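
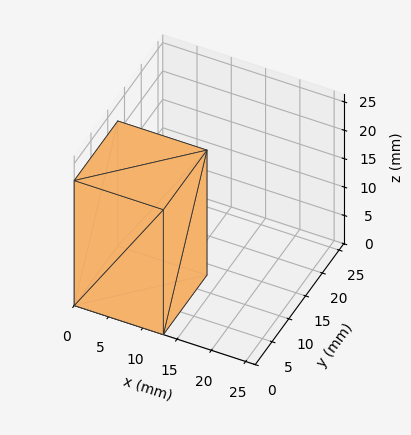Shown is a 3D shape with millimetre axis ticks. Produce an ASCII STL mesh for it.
Reading the render: the shape is a rectangular box, roughly 13 × 13 mm footprint and 22 mm tall (dimensions read to the nearest mm from the axis ticks). For the STL, each face is triangulated and given an outward normal.

solid part
  facet normal 0.0000 0.0000 -1.0000
    outer loop
      vertex 13.0 13.0 0.0
      vertex 13.0 0.0 0.0
      vertex 0.0 0.0 0.0
    endloop
  endfacet
  facet normal 0.0000 0.0000 -1.0000
    outer loop
      vertex 0.0 13.0 0.0
      vertex 13.0 13.0 0.0
      vertex 0.0 0.0 0.0
    endloop
  endfacet
  facet normal 0.0000 0.0000 1.0000
    outer loop
      vertex 0.0 0.0 22.0
      vertex 13.0 0.0 22.0
      vertex 13.0 13.0 22.0
    endloop
  endfacet
  facet normal 0.0000 0.0000 1.0000
    outer loop
      vertex 0.0 0.0 22.0
      vertex 13.0 13.0 22.0
      vertex 0.0 13.0 22.0
    endloop
  endfacet
  facet normal 0.0000 -1.0000 0.0000
    outer loop
      vertex 0.0 0.0 0.0
      vertex 13.0 0.0 0.0
      vertex 13.0 0.0 22.0
    endloop
  endfacet
  facet normal 0.0000 -1.0000 0.0000
    outer loop
      vertex 0.0 0.0 0.0
      vertex 13.0 0.0 22.0
      vertex 0.0 0.0 22.0
    endloop
  endfacet
  facet normal 0.0000 1.0000 0.0000
    outer loop
      vertex 13.0 13.0 22.0
      vertex 13.0 13.0 0.0
      vertex 0.0 13.0 0.0
    endloop
  endfacet
  facet normal 0.0000 1.0000 0.0000
    outer loop
      vertex 0.0 13.0 22.0
      vertex 13.0 13.0 22.0
      vertex 0.0 13.0 0.0
    endloop
  endfacet
  facet normal -1.0000 0.0000 0.0000
    outer loop
      vertex 0.0 13.0 22.0
      vertex 0.0 13.0 0.0
      vertex 0.0 0.0 0.0
    endloop
  endfacet
  facet normal -1.0000 0.0000 0.0000
    outer loop
      vertex 0.0 0.0 22.0
      vertex 0.0 13.0 22.0
      vertex 0.0 0.0 0.0
    endloop
  endfacet
  facet normal 1.0000 0.0000 0.0000
    outer loop
      vertex 13.0 0.0 0.0
      vertex 13.0 13.0 0.0
      vertex 13.0 13.0 22.0
    endloop
  endfacet
  facet normal 1.0000 0.0000 0.0000
    outer loop
      vertex 13.0 0.0 0.0
      vertex 13.0 13.0 22.0
      vertex 13.0 0.0 22.0
    endloop
  endfacet
endsolid part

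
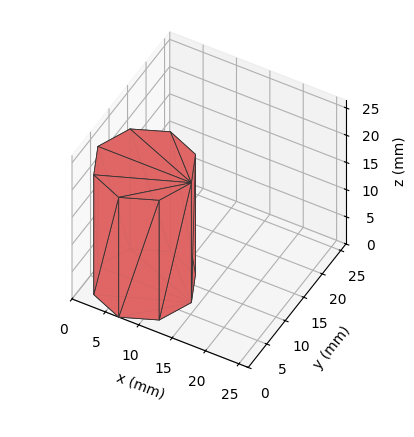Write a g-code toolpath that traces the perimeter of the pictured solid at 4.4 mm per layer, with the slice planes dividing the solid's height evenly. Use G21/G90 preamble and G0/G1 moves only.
Reading the render: the shape is a regular 8-sided prism (a cylinder approximated with 8 flat sides), circumscribed radius ≈ 7 mm, height ≈ 22 mm (dimensions read to the nearest mm from the axis ticks). For the g-code, the solid's height is divided into equal slices at the stated Δz and each level perimeter traced with G1 moves after a G0 lift.

; perimeter-only toolpath
G21 ; units = mm
G90 ; absolute positioning
G28 ; home
; layer 1
G0 Z4.4
G0 X14.0 Y7.0
G1 X11.9 Y11.9
G1 X7.0 Y14.0
G1 X2.1 Y11.9
G1 X0.0 Y7.0
G1 X2.1 Y2.1
G1 X7.0 Y0.0
G1 X11.9 Y2.1
G1 X14.0 Y7.0
; layer 2
G0 Z8.8
G0 X14.0 Y7.0
G1 X11.9 Y11.9
G1 X7.0 Y14.0
G1 X2.1 Y11.9
G1 X0.0 Y7.0
G1 X2.1 Y2.1
G1 X7.0 Y0.0
G1 X11.9 Y2.1
G1 X14.0 Y7.0
; layer 3
G0 Z13.2
G0 X14.0 Y7.0
G1 X11.9 Y11.9
G1 X7.0 Y14.0
G1 X2.1 Y11.9
G1 X0.0 Y7.0
G1 X2.1 Y2.1
G1 X7.0 Y0.0
G1 X11.9 Y2.1
G1 X14.0 Y7.0
; layer 4
G0 Z17.6
G0 X14.0 Y7.0
G1 X11.9 Y11.9
G1 X7.0 Y14.0
G1 X2.1 Y11.9
G1 X0.0 Y7.0
G1 X2.1 Y2.1
G1 X7.0 Y0.0
G1 X11.9 Y2.1
G1 X14.0 Y7.0
; layer 5
G0 Z22.0
G0 X14.0 Y7.0
G1 X11.9 Y11.9
G1 X7.0 Y14.0
G1 X2.1 Y11.9
G1 X0.0 Y7.0
G1 X2.1 Y2.1
G1 X7.0 Y0.0
G1 X11.9 Y2.1
G1 X14.0 Y7.0
M2 ; end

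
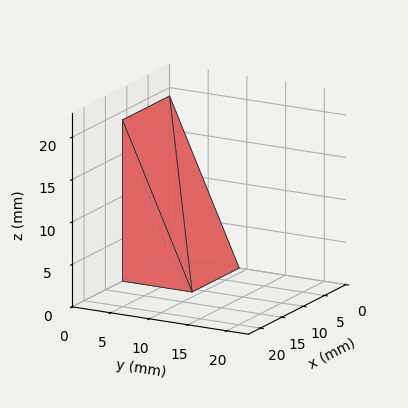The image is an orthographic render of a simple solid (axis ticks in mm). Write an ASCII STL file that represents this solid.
Reading the render: the shape is a wedge (ramp): 11 × 9 mm base, rising to 19 mm along the y=0 edge and sloping linearly to z=0 at y=9 (dimensions read to the nearest mm from the axis ticks). For the STL, each face is triangulated and given an outward normal.

solid part
  facet normal 0.0000 0.0000 -1.0000
    outer loop
      vertex 11.00 9.00 0.00
      vertex 11.00 0.00 0.00
      vertex 0.00 0.00 0.00
    endloop
  endfacet
  facet normal 0.0000 0.0000 -1.0000
    outer loop
      vertex 0.00 9.00 0.00
      vertex 11.00 9.00 0.00
      vertex 0.00 0.00 0.00
    endloop
  endfacet
  facet normal 0.0000 -1.0000 0.0000
    outer loop
      vertex 0.00 0.00 0.00
      vertex 11.00 0.00 0.00
      vertex 11.00 0.00 19.00
    endloop
  endfacet
  facet normal 0.0000 -1.0000 0.0000
    outer loop
      vertex 0.00 0.00 0.00
      vertex 11.00 0.00 19.00
      vertex 0.00 0.00 19.00
    endloop
  endfacet
  facet normal 0.0000 0.9037 0.4281
    outer loop
      vertex 0.00 0.00 19.00
      vertex 11.00 0.00 19.00
      vertex 11.00 9.00 0.00
    endloop
  endfacet
  facet normal 0.0000 0.9037 0.4281
    outer loop
      vertex 0.00 0.00 19.00
      vertex 11.00 9.00 0.00
      vertex 0.00 9.00 0.00
    endloop
  endfacet
  facet normal -1.0000 0.0000 0.0000
    outer loop
      vertex 0.00 0.00 19.00
      vertex 0.00 9.00 0.00
      vertex 0.00 0.00 0.00
    endloop
  endfacet
  facet normal 1.0000 0.0000 0.0000
    outer loop
      vertex 11.00 0.00 0.00
      vertex 11.00 9.00 0.00
      vertex 11.00 0.00 19.00
    endloop
  endfacet
endsolid part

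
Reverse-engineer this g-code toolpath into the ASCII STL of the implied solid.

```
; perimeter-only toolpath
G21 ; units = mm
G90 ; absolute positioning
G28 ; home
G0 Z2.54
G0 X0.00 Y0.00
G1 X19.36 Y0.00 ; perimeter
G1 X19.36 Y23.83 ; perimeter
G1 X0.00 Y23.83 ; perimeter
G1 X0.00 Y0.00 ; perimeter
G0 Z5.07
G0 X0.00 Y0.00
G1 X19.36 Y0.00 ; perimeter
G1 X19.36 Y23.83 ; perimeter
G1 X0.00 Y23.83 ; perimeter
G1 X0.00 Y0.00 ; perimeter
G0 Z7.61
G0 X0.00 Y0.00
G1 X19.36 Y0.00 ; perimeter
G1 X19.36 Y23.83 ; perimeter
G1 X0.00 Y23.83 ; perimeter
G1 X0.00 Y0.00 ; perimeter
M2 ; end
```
solid part
  facet normal 0.0000 0.0000 -1.0000
    outer loop
      vertex 19.36 23.83 0.00
      vertex 19.36 0.00 0.00
      vertex 0.00 0.00 0.00
    endloop
  endfacet
  facet normal 0.0000 0.0000 -1.0000
    outer loop
      vertex 0.00 23.83 0.00
      vertex 19.36 23.83 0.00
      vertex 0.00 0.00 0.00
    endloop
  endfacet
  facet normal 0.0000 0.0000 1.0000
    outer loop
      vertex 0.00 0.00 7.61
      vertex 19.36 0.00 7.61
      vertex 19.36 23.83 7.61
    endloop
  endfacet
  facet normal 0.0000 0.0000 1.0000
    outer loop
      vertex 0.00 0.00 7.61
      vertex 19.36 23.83 7.61
      vertex 0.00 23.83 7.61
    endloop
  endfacet
  facet normal 0.0000 -1.0000 0.0000
    outer loop
      vertex 0.00 0.00 0.00
      vertex 19.36 0.00 0.00
      vertex 19.36 0.00 7.61
    endloop
  endfacet
  facet normal 0.0000 -1.0000 0.0000
    outer loop
      vertex 0.00 0.00 0.00
      vertex 19.36 0.00 7.61
      vertex 0.00 0.00 7.61
    endloop
  endfacet
  facet normal 0.0000 1.0000 0.0000
    outer loop
      vertex 19.36 23.83 7.61
      vertex 19.36 23.83 0.00
      vertex 0.00 23.83 0.00
    endloop
  endfacet
  facet normal 0.0000 1.0000 0.0000
    outer loop
      vertex 0.00 23.83 7.61
      vertex 19.36 23.83 7.61
      vertex 0.00 23.83 0.00
    endloop
  endfacet
  facet normal -1.0000 0.0000 0.0000
    outer loop
      vertex 0.00 23.83 7.61
      vertex 0.00 23.83 0.00
      vertex 0.00 0.00 0.00
    endloop
  endfacet
  facet normal -1.0000 0.0000 0.0000
    outer loop
      vertex 0.00 0.00 7.61
      vertex 0.00 23.83 7.61
      vertex 0.00 0.00 0.00
    endloop
  endfacet
  facet normal 1.0000 0.0000 0.0000
    outer loop
      vertex 19.36 0.00 0.00
      vertex 19.36 23.83 0.00
      vertex 19.36 23.83 7.61
    endloop
  endfacet
  facet normal 1.0000 0.0000 0.0000
    outer loop
      vertex 19.36 0.00 0.00
      vertex 19.36 23.83 7.61
      vertex 19.36 0.00 7.61
    endloop
  endfacet
endsolid part

The G0 Z moves step by Δz≈2.54 mm. Every layer's G1 loop is the same polygon, so the solid is a straight extrusion of it from z=0 to z≈7.61. Closing with flat bottom and top caps and triangulating gives 12 facets — a rectangular box, roughly 19.4 × 23.8 mm footprint and 7.61 mm tall.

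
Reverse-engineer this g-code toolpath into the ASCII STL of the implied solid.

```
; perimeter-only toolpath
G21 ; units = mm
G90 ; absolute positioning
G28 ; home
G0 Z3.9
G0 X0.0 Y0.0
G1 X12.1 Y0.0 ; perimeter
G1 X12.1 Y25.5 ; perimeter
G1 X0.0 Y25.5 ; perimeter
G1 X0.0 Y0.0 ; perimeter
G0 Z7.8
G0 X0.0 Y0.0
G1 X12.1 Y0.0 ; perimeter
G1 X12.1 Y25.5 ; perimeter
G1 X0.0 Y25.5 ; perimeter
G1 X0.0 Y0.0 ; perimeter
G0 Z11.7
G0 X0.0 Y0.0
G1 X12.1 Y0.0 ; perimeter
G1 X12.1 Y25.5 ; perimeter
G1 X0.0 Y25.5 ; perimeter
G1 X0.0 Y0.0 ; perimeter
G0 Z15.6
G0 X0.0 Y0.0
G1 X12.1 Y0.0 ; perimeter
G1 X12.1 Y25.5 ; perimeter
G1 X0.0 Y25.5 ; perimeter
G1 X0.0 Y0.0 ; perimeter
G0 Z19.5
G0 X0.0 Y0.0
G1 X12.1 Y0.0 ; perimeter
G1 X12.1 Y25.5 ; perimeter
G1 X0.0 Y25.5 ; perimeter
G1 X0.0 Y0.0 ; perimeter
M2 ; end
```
solid part
  facet normal 0.0000 0.0000 -1.0000
    outer loop
      vertex 12.1 25.5 0.0
      vertex 12.1 0.0 0.0
      vertex 0.0 0.0 0.0
    endloop
  endfacet
  facet normal 0.0000 0.0000 -1.0000
    outer loop
      vertex 0.0 25.5 0.0
      vertex 12.1 25.5 0.0
      vertex 0.0 0.0 0.0
    endloop
  endfacet
  facet normal 0.0000 0.0000 1.0000
    outer loop
      vertex 0.0 0.0 19.5
      vertex 12.1 0.0 19.5
      vertex 12.1 25.5 19.5
    endloop
  endfacet
  facet normal 0.0000 0.0000 1.0000
    outer loop
      vertex 0.0 0.0 19.5
      vertex 12.1 25.5 19.5
      vertex 0.0 25.5 19.5
    endloop
  endfacet
  facet normal 0.0000 -1.0000 0.0000
    outer loop
      vertex 0.0 0.0 0.0
      vertex 12.1 0.0 0.0
      vertex 12.1 0.0 19.5
    endloop
  endfacet
  facet normal 0.0000 -1.0000 0.0000
    outer loop
      vertex 0.0 0.0 0.0
      vertex 12.1 0.0 19.5
      vertex 0.0 0.0 19.5
    endloop
  endfacet
  facet normal 0.0000 1.0000 0.0000
    outer loop
      vertex 12.1 25.5 19.5
      vertex 12.1 25.5 0.0
      vertex 0.0 25.5 0.0
    endloop
  endfacet
  facet normal 0.0000 1.0000 0.0000
    outer loop
      vertex 0.0 25.5 19.5
      vertex 12.1 25.5 19.5
      vertex 0.0 25.5 0.0
    endloop
  endfacet
  facet normal -1.0000 0.0000 0.0000
    outer loop
      vertex 0.0 25.5 19.5
      vertex 0.0 25.5 0.0
      vertex 0.0 0.0 0.0
    endloop
  endfacet
  facet normal -1.0000 0.0000 0.0000
    outer loop
      vertex 0.0 0.0 19.5
      vertex 0.0 25.5 19.5
      vertex 0.0 0.0 0.0
    endloop
  endfacet
  facet normal 1.0000 0.0000 0.0000
    outer loop
      vertex 12.1 0.0 0.0
      vertex 12.1 25.5 0.0
      vertex 12.1 25.5 19.5
    endloop
  endfacet
  facet normal 1.0000 0.0000 0.0000
    outer loop
      vertex 12.1 0.0 0.0
      vertex 12.1 25.5 19.5
      vertex 12.1 0.0 19.5
    endloop
  endfacet
endsolid part

The G0 Z moves step by Δz≈3.9 mm. Every layer's G1 loop is the same polygon, so the solid is a straight extrusion of it from z=0 to z≈19.5. Closing with flat bottom and top caps and triangulating gives 12 facets — a rectangular box, roughly 12.1 × 25.5 mm footprint and 19.5 mm tall.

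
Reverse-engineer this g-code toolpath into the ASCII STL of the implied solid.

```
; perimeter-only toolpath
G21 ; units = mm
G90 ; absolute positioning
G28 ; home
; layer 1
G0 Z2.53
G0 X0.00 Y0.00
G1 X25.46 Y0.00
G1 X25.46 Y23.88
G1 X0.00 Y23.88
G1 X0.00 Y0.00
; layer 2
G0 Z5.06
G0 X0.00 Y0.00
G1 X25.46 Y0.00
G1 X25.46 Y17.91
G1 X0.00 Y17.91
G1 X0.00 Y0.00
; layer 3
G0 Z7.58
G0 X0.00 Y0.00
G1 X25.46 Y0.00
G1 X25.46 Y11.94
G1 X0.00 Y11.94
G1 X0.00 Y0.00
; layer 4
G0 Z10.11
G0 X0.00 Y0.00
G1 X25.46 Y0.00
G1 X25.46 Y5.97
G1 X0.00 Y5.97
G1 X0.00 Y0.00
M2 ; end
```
solid part
  facet normal 0.0000 0.0000 -1.0000
    outer loop
      vertex 25.46 29.85 0.00
      vertex 25.46 0.00 0.00
      vertex 0.00 0.00 0.00
    endloop
  endfacet
  facet normal 0.0000 0.0000 -1.0000
    outer loop
      vertex 0.00 29.85 0.00
      vertex 25.46 29.85 0.00
      vertex 0.00 0.00 0.00
    endloop
  endfacet
  facet normal 0.0000 -1.0000 0.0000
    outer loop
      vertex 0.00 0.00 0.00
      vertex 25.46 0.00 0.00
      vertex 25.46 0.00 12.64
    endloop
  endfacet
  facet normal 0.0000 -1.0000 0.0000
    outer loop
      vertex 0.00 0.00 0.00
      vertex 25.46 0.00 12.64
      vertex 0.00 0.00 12.64
    endloop
  endfacet
  facet normal 0.0000 0.3899 0.9208
    outer loop
      vertex 0.00 0.00 12.64
      vertex 25.46 0.00 12.64
      vertex 25.46 29.85 0.00
    endloop
  endfacet
  facet normal 0.0000 0.3899 0.9208
    outer loop
      vertex 0.00 0.00 12.64
      vertex 25.46 29.85 0.00
      vertex 0.00 29.85 0.00
    endloop
  endfacet
  facet normal -1.0000 0.0000 0.0000
    outer loop
      vertex 0.00 0.00 12.64
      vertex 0.00 29.85 0.00
      vertex 0.00 0.00 0.00
    endloop
  endfacet
  facet normal 1.0000 0.0000 0.0000
    outer loop
      vertex 25.46 0.00 0.00
      vertex 25.46 29.85 0.00
      vertex 25.46 0.00 12.64
    endloop
  endfacet
endsolid part

The G0 Z moves step by Δz≈2.53 mm. The G1 loops shrink linearly with z, so the solid tapers from its base footprint up to z≈12.6. Closing with a flat bottom cap and the tapered top and triangulating gives 8 facets — a wedge (ramp): 25.5 × 29.9 mm base, rising to 12.6 mm along the y=0 edge and sloping linearly to z=0 at y=29.9.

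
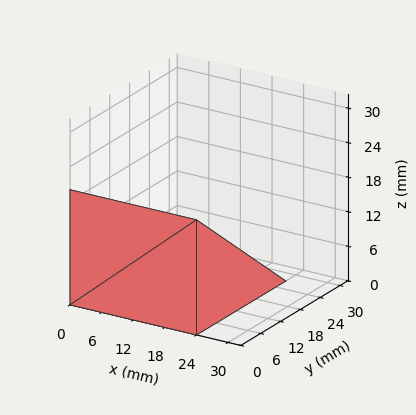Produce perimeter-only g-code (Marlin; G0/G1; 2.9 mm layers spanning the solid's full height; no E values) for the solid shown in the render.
Reading the render: the shape is a wedge (ramp): 24 × 27 mm base, rising to 20 mm along the y=0 edge and sloping linearly to z=0 at y=27 (dimensions read to the nearest mm from the axis ticks). For the g-code, the solid's height is divided into equal slices at the stated Δz and each level perimeter traced with G1 moves after a G0 lift.

; perimeter-only toolpath
G21 ; units = mm
G90 ; absolute positioning
G28 ; home
; layer 1
G0 Z2.9
G0 X0.0 Y0.0
G1 X24.0 Y0.0
G1 X24.0 Y23.1
G1 X0.0 Y23.1
G1 X0.0 Y0.0
; layer 2
G0 Z5.7
G0 X0.0 Y0.0
G1 X24.0 Y0.0
G1 X24.0 Y19.3
G1 X0.0 Y19.3
G1 X0.0 Y0.0
; layer 3
G0 Z8.6
G0 X0.0 Y0.0
G1 X24.0 Y0.0
G1 X24.0 Y15.4
G1 X0.0 Y15.4
G1 X0.0 Y0.0
; layer 4
G0 Z11.4
G0 X0.0 Y0.0
G1 X24.0 Y0.0
G1 X24.0 Y11.6
G1 X0.0 Y11.6
G1 X0.0 Y0.0
; layer 5
G0 Z14.3
G0 X0.0 Y0.0
G1 X24.0 Y0.0
G1 X24.0 Y7.7
G1 X0.0 Y7.7
G1 X0.0 Y0.0
; layer 6
G0 Z17.1
G0 X0.0 Y0.0
G1 X24.0 Y0.0
G1 X24.0 Y3.9
G1 X0.0 Y3.9
G1 X0.0 Y0.0
M2 ; end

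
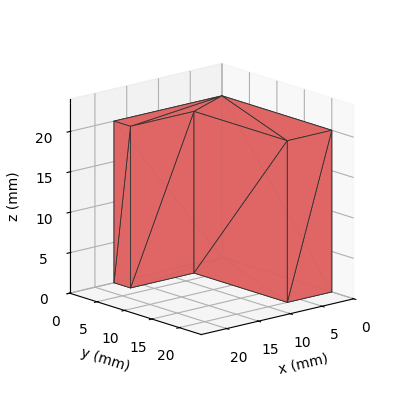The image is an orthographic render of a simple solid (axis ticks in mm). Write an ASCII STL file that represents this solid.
Reading the render: the shape is an L-shaped prism: outer 17 × 20 mm, arm thicknesses ≈ 3 mm (horizontal) and 7 mm (vertical), extruded 20 mm in z (dimensions read to the nearest mm from the axis ticks). For the STL, each face is triangulated and given an outward normal.

solid part
  facet normal 0.0000 0.0000 -1.0000
    outer loop
      vertex 17.000 3.000 0.000
      vertex 17.000 0.000 0.000
      vertex 0.000 0.000 0.000
    endloop
  endfacet
  facet normal 0.0000 0.0000 -1.0000
    outer loop
      vertex 7.000 3.000 0.000
      vertex 17.000 3.000 0.000
      vertex 0.000 0.000 0.000
    endloop
  endfacet
  facet normal 0.0000 0.0000 -1.0000
    outer loop
      vertex 7.000 20.000 0.000
      vertex 7.000 3.000 0.000
      vertex 0.000 0.000 0.000
    endloop
  endfacet
  facet normal 0.0000 0.0000 -1.0000
    outer loop
      vertex 0.000 20.000 0.000
      vertex 7.000 20.000 0.000
      vertex 0.000 0.000 0.000
    endloop
  endfacet
  facet normal 0.0000 0.0000 1.0000
    outer loop
      vertex 0.000 0.000 20.000
      vertex 17.000 0.000 20.000
      vertex 17.000 3.000 20.000
    endloop
  endfacet
  facet normal 0.0000 0.0000 1.0000
    outer loop
      vertex 0.000 0.000 20.000
      vertex 17.000 3.000 20.000
      vertex 7.000 3.000 20.000
    endloop
  endfacet
  facet normal 0.0000 0.0000 1.0000
    outer loop
      vertex 0.000 0.000 20.000
      vertex 7.000 3.000 20.000
      vertex 7.000 20.000 20.000
    endloop
  endfacet
  facet normal 0.0000 0.0000 1.0000
    outer loop
      vertex 0.000 0.000 20.000
      vertex 7.000 20.000 20.000
      vertex 0.000 20.000 20.000
    endloop
  endfacet
  facet normal 0.0000 -1.0000 0.0000
    outer loop
      vertex 0.000 0.000 0.000
      vertex 17.000 0.000 0.000
      vertex 17.000 0.000 20.000
    endloop
  endfacet
  facet normal 0.0000 -1.0000 0.0000
    outer loop
      vertex 0.000 0.000 0.000
      vertex 17.000 0.000 20.000
      vertex 0.000 0.000 20.000
    endloop
  endfacet
  facet normal 1.0000 0.0000 0.0000
    outer loop
      vertex 17.000 0.000 0.000
      vertex 17.000 3.000 0.000
      vertex 17.000 3.000 20.000
    endloop
  endfacet
  facet normal 1.0000 0.0000 0.0000
    outer loop
      vertex 17.000 0.000 0.000
      vertex 17.000 3.000 20.000
      vertex 17.000 0.000 20.000
    endloop
  endfacet
  facet normal 0.0000 1.0000 0.0000
    outer loop
      vertex 17.000 3.000 0.000
      vertex 7.000 3.000 0.000
      vertex 7.000 3.000 20.000
    endloop
  endfacet
  facet normal 0.0000 1.0000 0.0000
    outer loop
      vertex 17.000 3.000 0.000
      vertex 7.000 3.000 20.000
      vertex 17.000 3.000 20.000
    endloop
  endfacet
  facet normal 1.0000 0.0000 0.0000
    outer loop
      vertex 7.000 3.000 0.000
      vertex 7.000 20.000 0.000
      vertex 7.000 20.000 20.000
    endloop
  endfacet
  facet normal 1.0000 0.0000 0.0000
    outer loop
      vertex 7.000 3.000 0.000
      vertex 7.000 20.000 20.000
      vertex 7.000 3.000 20.000
    endloop
  endfacet
  facet normal 0.0000 1.0000 0.0000
    outer loop
      vertex 7.000 20.000 0.000
      vertex 0.000 20.000 0.000
      vertex 0.000 20.000 20.000
    endloop
  endfacet
  facet normal 0.0000 1.0000 0.0000
    outer loop
      vertex 7.000 20.000 0.000
      vertex 0.000 20.000 20.000
      vertex 7.000 20.000 20.000
    endloop
  endfacet
  facet normal -1.0000 0.0000 0.0000
    outer loop
      vertex 0.000 20.000 0.000
      vertex 0.000 0.000 0.000
      vertex 0.000 0.000 20.000
    endloop
  endfacet
  facet normal -1.0000 0.0000 0.0000
    outer loop
      vertex 0.000 20.000 0.000
      vertex 0.000 0.000 20.000
      vertex 0.000 20.000 20.000
    endloop
  endfacet
endsolid part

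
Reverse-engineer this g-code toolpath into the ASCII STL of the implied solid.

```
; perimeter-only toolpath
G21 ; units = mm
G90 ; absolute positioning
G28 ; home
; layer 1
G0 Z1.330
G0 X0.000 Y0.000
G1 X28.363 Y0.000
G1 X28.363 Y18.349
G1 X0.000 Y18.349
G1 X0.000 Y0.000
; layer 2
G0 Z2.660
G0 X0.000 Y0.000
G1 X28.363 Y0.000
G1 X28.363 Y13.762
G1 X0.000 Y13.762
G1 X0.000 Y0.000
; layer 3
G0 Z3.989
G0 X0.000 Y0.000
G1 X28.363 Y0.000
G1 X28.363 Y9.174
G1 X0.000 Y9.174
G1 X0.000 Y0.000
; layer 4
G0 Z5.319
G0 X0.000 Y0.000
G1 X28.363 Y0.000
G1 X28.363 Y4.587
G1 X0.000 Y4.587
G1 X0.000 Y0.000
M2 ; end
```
solid part
  facet normal 0.0000 0.0000 -1.0000
    outer loop
      vertex 28.363 22.936 0.000
      vertex 28.363 0.000 0.000
      vertex 0.000 0.000 0.000
    endloop
  endfacet
  facet normal 0.0000 0.0000 -1.0000
    outer loop
      vertex 0.000 22.936 0.000
      vertex 28.363 22.936 0.000
      vertex 0.000 0.000 0.000
    endloop
  endfacet
  facet normal 0.0000 -1.0000 0.0000
    outer loop
      vertex 0.000 0.000 0.000
      vertex 28.363 0.000 0.000
      vertex 28.363 0.000 6.649
    endloop
  endfacet
  facet normal 0.0000 -1.0000 0.0000
    outer loop
      vertex 0.000 0.000 0.000
      vertex 28.363 0.000 6.649
      vertex 0.000 0.000 6.649
    endloop
  endfacet
  facet normal 0.0000 0.2784 0.9605
    outer loop
      vertex 0.000 0.000 6.649
      vertex 28.363 0.000 6.649
      vertex 28.363 22.936 0.000
    endloop
  endfacet
  facet normal 0.0000 0.2784 0.9605
    outer loop
      vertex 0.000 0.000 6.649
      vertex 28.363 22.936 0.000
      vertex 0.000 22.936 0.000
    endloop
  endfacet
  facet normal -1.0000 0.0000 0.0000
    outer loop
      vertex 0.000 0.000 6.649
      vertex 0.000 22.936 0.000
      vertex 0.000 0.000 0.000
    endloop
  endfacet
  facet normal 1.0000 0.0000 0.0000
    outer loop
      vertex 28.363 0.000 0.000
      vertex 28.363 22.936 0.000
      vertex 28.363 0.000 6.649
    endloop
  endfacet
endsolid part

The G0 Z moves step by Δz≈1.330 mm. The G1 loops shrink linearly with z, so the solid tapers from its base footprint up to z≈6.65. Closing with a flat bottom cap and the tapered top and triangulating gives 8 facets — a wedge (ramp): 28.4 × 22.9 mm base, rising to 6.65 mm along the y=0 edge and sloping linearly to z=0 at y=22.9.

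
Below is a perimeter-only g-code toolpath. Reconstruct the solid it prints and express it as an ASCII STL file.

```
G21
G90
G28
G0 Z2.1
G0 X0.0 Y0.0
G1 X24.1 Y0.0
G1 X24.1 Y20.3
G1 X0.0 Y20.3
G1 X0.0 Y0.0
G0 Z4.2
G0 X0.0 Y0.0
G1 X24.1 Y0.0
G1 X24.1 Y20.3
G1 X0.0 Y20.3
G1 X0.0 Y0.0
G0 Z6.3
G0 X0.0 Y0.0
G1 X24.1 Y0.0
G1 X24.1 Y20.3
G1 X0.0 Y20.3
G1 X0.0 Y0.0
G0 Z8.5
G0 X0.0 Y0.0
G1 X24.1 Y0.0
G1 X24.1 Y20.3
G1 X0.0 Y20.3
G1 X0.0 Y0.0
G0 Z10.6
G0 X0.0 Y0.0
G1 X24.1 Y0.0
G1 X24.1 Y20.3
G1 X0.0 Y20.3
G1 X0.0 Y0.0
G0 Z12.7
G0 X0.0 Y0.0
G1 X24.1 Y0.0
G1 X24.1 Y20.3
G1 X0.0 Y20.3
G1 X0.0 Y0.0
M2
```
solid part
  facet normal 0.0000 0.0000 -1.0000
    outer loop
      vertex 24.1 20.3 0.0
      vertex 24.1 0.0 0.0
      vertex 0.0 0.0 0.0
    endloop
  endfacet
  facet normal 0.0000 0.0000 -1.0000
    outer loop
      vertex 0.0 20.3 0.0
      vertex 24.1 20.3 0.0
      vertex 0.0 0.0 0.0
    endloop
  endfacet
  facet normal 0.0000 0.0000 1.0000
    outer loop
      vertex 0.0 0.0 12.7
      vertex 24.1 0.0 12.7
      vertex 24.1 20.3 12.7
    endloop
  endfacet
  facet normal 0.0000 0.0000 1.0000
    outer loop
      vertex 0.0 0.0 12.7
      vertex 24.1 20.3 12.7
      vertex 0.0 20.3 12.7
    endloop
  endfacet
  facet normal 0.0000 -1.0000 0.0000
    outer loop
      vertex 0.0 0.0 0.0
      vertex 24.1 0.0 0.0
      vertex 24.1 0.0 12.7
    endloop
  endfacet
  facet normal 0.0000 -1.0000 0.0000
    outer loop
      vertex 0.0 0.0 0.0
      vertex 24.1 0.0 12.7
      vertex 0.0 0.0 12.7
    endloop
  endfacet
  facet normal 0.0000 1.0000 0.0000
    outer loop
      vertex 24.1 20.3 12.7
      vertex 24.1 20.3 0.0
      vertex 0.0 20.3 0.0
    endloop
  endfacet
  facet normal 0.0000 1.0000 0.0000
    outer loop
      vertex 0.0 20.3 12.7
      vertex 24.1 20.3 12.7
      vertex 0.0 20.3 0.0
    endloop
  endfacet
  facet normal -1.0000 0.0000 0.0000
    outer loop
      vertex 0.0 20.3 12.7
      vertex 0.0 20.3 0.0
      vertex 0.0 0.0 0.0
    endloop
  endfacet
  facet normal -1.0000 0.0000 0.0000
    outer loop
      vertex 0.0 0.0 12.7
      vertex 0.0 20.3 12.7
      vertex 0.0 0.0 0.0
    endloop
  endfacet
  facet normal 1.0000 0.0000 0.0000
    outer loop
      vertex 24.1 0.0 0.0
      vertex 24.1 20.3 0.0
      vertex 24.1 20.3 12.7
    endloop
  endfacet
  facet normal 1.0000 0.0000 0.0000
    outer loop
      vertex 24.1 0.0 0.0
      vertex 24.1 20.3 12.7
      vertex 24.1 0.0 12.7
    endloop
  endfacet
endsolid part

The G0 Z moves step by Δz≈2.1 mm. Every layer's G1 loop is the same polygon, so the solid is a straight extrusion of it from z=0 to z≈12.7. Closing with flat bottom and top caps and triangulating gives 12 facets — a rectangular box, roughly 24.1 × 20.3 mm footprint and 12.7 mm tall.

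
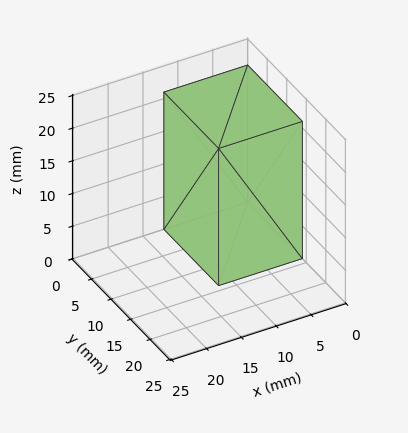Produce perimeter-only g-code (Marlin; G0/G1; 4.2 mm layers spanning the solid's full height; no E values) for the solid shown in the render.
Reading the render: the shape is a rectangular box, roughly 12 × 14 mm footprint and 21 mm tall (dimensions read to the nearest mm from the axis ticks). For the g-code, the solid's height is divided into equal slices at the stated Δz and each level perimeter traced with G1 moves after a G0 lift.

; perimeter-only toolpath
G21 ; units = mm
G90 ; absolute positioning
G28 ; home
; layer 1
G0 Z4.2
G0 X0.0 Y0.0
G1 X12.0 Y0.0
G1 X12.0 Y14.0
G1 X0.0 Y14.0
G1 X0.0 Y0.0
; layer 2
G0 Z8.4
G0 X0.0 Y0.0
G1 X12.0 Y0.0
G1 X12.0 Y14.0
G1 X0.0 Y14.0
G1 X0.0 Y0.0
; layer 3
G0 Z12.6
G0 X0.0 Y0.0
G1 X12.0 Y0.0
G1 X12.0 Y14.0
G1 X0.0 Y14.0
G1 X0.0 Y0.0
; layer 4
G0 Z16.8
G0 X0.0 Y0.0
G1 X12.0 Y0.0
G1 X12.0 Y14.0
G1 X0.0 Y14.0
G1 X0.0 Y0.0
; layer 5
G0 Z21.0
G0 X0.0 Y0.0
G1 X12.0 Y0.0
G1 X12.0 Y14.0
G1 X0.0 Y14.0
G1 X0.0 Y0.0
M2 ; end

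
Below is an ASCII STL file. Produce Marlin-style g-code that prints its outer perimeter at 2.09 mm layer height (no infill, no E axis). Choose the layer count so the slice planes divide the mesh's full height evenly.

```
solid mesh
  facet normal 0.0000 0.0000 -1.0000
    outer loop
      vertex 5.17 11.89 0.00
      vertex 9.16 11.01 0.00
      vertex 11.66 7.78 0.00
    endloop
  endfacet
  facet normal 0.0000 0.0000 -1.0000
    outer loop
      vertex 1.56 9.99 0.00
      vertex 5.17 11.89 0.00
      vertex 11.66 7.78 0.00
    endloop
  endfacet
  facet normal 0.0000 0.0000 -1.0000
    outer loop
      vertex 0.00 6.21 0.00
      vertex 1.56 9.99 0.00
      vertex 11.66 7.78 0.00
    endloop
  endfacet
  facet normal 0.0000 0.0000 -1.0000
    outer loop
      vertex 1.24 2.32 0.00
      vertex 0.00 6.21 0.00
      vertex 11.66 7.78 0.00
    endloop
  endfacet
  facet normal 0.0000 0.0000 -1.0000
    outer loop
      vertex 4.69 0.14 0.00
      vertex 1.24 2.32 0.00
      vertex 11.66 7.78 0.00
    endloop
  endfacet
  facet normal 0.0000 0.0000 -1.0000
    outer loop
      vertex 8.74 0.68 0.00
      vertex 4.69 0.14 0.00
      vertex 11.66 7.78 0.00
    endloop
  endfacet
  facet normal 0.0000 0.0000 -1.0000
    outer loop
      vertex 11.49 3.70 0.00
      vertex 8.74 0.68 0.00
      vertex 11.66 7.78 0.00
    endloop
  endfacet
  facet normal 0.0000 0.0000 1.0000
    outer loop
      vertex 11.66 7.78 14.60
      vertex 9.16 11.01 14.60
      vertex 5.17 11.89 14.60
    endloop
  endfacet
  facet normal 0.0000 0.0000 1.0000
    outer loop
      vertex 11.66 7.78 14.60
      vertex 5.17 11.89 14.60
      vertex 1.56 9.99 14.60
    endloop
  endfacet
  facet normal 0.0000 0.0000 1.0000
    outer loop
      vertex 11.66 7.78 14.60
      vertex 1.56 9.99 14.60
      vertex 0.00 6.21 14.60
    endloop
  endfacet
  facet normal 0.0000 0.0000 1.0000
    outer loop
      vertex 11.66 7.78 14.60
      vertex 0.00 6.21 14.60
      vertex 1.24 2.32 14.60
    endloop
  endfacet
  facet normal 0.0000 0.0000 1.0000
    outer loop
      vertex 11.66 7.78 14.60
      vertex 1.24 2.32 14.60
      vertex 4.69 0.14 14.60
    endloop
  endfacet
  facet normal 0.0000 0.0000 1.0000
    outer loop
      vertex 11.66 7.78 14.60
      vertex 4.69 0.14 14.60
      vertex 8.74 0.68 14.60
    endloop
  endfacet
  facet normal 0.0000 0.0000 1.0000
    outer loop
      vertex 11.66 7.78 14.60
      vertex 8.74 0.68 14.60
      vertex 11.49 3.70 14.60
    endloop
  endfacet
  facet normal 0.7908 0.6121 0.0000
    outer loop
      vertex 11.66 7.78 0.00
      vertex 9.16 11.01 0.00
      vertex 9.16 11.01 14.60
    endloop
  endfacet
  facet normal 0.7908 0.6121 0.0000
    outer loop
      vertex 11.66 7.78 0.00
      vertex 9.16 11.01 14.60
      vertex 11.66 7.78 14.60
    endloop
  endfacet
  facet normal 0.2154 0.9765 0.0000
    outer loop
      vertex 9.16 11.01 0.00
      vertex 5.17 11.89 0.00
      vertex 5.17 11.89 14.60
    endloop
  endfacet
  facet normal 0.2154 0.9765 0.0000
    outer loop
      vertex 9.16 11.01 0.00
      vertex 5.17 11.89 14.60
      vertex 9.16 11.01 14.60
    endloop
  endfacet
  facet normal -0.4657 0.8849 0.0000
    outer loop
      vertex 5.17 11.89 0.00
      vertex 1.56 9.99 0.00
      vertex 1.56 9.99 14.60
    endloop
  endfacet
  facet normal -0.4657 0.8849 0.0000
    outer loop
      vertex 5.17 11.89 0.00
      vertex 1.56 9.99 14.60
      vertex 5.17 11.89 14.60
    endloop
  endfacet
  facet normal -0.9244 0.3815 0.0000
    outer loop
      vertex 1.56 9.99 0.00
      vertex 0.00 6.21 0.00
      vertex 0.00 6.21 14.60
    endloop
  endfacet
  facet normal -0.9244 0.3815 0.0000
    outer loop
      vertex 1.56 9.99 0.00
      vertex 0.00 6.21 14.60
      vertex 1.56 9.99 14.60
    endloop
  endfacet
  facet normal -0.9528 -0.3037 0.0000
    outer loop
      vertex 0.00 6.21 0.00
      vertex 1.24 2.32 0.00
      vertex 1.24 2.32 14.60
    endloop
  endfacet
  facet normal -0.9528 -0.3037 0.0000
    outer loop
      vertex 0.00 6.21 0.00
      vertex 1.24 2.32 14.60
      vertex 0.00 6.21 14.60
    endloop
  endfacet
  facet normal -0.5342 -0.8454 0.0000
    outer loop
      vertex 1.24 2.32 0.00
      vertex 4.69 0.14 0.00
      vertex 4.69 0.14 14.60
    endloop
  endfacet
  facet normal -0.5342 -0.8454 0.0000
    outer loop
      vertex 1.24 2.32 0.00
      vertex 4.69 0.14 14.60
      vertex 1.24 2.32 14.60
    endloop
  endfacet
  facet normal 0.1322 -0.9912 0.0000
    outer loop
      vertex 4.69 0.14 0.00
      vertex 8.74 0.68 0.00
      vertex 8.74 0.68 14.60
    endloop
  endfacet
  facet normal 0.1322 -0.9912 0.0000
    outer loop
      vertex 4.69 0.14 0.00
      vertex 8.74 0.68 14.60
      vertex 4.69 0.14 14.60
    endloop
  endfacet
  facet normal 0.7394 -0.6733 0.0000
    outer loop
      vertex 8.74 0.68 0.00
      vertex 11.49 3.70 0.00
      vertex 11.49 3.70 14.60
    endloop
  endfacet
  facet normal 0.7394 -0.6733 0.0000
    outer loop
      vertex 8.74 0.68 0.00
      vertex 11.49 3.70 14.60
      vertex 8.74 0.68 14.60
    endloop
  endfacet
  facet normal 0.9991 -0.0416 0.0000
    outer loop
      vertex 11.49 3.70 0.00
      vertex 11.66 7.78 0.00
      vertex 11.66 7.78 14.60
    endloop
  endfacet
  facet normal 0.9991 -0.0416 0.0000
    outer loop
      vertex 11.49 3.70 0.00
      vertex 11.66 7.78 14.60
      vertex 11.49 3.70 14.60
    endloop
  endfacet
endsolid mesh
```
; perimeter-only toolpath
G21 ; units = mm
G90 ; absolute positioning
G28 ; home
; layer 1
G0 Z2.09
G0 X11.66 Y7.78
G1 X9.16 Y11.01
G1 X5.17 Y11.89
G1 X1.56 Y9.99
G1 X0.00 Y6.21
G1 X1.24 Y2.32
G1 X4.69 Y0.14
G1 X8.74 Y0.68
G1 X11.49 Y3.70
G1 X11.66 Y7.78
; layer 2
G0 Z4.17
G0 X11.66 Y7.78
G1 X9.16 Y11.01
G1 X5.17 Y11.89
G1 X1.56 Y9.99
G1 X0.00 Y6.21
G1 X1.24 Y2.32
G1 X4.69 Y0.14
G1 X8.74 Y0.68
G1 X11.49 Y3.70
G1 X11.66 Y7.78
; layer 3
G0 Z6.26
G0 X11.66 Y7.78
G1 X9.16 Y11.01
G1 X5.17 Y11.89
G1 X1.56 Y9.99
G1 X0.00 Y6.21
G1 X1.24 Y2.32
G1 X4.69 Y0.14
G1 X8.74 Y0.68
G1 X11.49 Y3.70
G1 X11.66 Y7.78
; layer 4
G0 Z8.34
G0 X11.66 Y7.78
G1 X9.16 Y11.01
G1 X5.17 Y11.89
G1 X1.56 Y9.99
G1 X0.00 Y6.21
G1 X1.24 Y2.32
G1 X4.69 Y0.14
G1 X8.74 Y0.68
G1 X11.49 Y3.70
G1 X11.66 Y7.78
; layer 5
G0 Z10.43
G0 X11.66 Y7.78
G1 X9.16 Y11.01
G1 X5.17 Y11.89
G1 X1.56 Y9.99
G1 X0.00 Y6.21
G1 X1.24 Y2.32
G1 X4.69 Y0.14
G1 X8.74 Y0.68
G1 X11.49 Y3.70
G1 X11.66 Y7.78
; layer 6
G0 Z12.51
G0 X11.66 Y7.78
G1 X9.16 Y11.01
G1 X5.17 Y11.89
G1 X1.56 Y9.99
G1 X0.00 Y6.21
G1 X1.24 Y2.32
G1 X4.69 Y0.14
G1 X8.74 Y0.68
G1 X11.49 Y3.70
G1 X11.66 Y7.78
; layer 7
G0 Z14.60
G0 X11.66 Y7.78
G1 X9.16 Y11.01
G1 X5.17 Y11.89
G1 X1.56 Y9.99
G1 X0.00 Y6.21
G1 X1.24 Y2.32
G1 X4.69 Y0.14
G1 X8.74 Y0.68
G1 X11.49 Y3.70
G1 X11.66 Y7.78
M2 ; end

The solid is a regular 9-sided prism (a cylinder approximated with 9 flat sides), circumscribed radius ≈ 5.97 mm, height ≈ 14.6 mm. Slicing at Δz = 2.09 mm — 7 equal slices spanning the solid's height, so layer i sits at z = i·h/7 — gives 7 non-empty perimeters. Each is a 9-segment closed polygon; G0 lifts to the layer z and rapids to the start vertex, then G1 traces the edges.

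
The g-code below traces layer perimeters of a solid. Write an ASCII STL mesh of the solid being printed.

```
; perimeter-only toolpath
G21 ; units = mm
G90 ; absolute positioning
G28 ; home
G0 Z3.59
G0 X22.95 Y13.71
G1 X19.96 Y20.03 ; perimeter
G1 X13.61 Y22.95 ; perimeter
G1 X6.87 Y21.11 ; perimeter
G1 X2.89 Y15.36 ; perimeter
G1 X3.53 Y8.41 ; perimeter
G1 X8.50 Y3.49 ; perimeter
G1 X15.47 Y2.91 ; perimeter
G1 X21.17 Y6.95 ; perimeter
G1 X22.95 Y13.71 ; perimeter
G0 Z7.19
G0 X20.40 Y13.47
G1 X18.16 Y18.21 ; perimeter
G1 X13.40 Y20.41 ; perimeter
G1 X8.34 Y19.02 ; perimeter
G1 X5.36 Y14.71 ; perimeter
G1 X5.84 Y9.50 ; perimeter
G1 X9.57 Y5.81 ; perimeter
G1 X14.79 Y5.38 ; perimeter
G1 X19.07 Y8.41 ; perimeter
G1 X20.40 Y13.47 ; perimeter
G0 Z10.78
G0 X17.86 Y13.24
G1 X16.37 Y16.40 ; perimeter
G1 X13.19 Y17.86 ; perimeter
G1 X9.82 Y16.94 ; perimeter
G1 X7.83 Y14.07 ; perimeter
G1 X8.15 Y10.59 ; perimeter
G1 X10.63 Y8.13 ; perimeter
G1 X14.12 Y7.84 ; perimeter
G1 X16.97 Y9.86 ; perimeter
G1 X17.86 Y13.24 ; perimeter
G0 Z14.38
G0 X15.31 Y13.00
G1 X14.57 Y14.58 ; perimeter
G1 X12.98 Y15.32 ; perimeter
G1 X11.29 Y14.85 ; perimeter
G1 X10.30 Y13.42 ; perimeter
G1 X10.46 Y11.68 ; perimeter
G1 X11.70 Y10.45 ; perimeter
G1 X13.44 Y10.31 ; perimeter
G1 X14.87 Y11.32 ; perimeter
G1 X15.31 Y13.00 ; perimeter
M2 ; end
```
solid part
  facet normal 0.0000 0.0000 -1.0000
    outer loop
      vertex 13.82 25.50 0.00
      vertex 21.76 21.84 0.00
      vertex 25.49 13.94 0.00
    endloop
  endfacet
  facet normal 0.0000 0.0000 -1.0000
    outer loop
      vertex 5.39 23.19 0.00
      vertex 13.82 25.50 0.00
      vertex 25.49 13.94 0.00
    endloop
  endfacet
  facet normal 0.0000 0.0000 -1.0000
    outer loop
      vertex 0.42 16.01 0.00
      vertex 5.39 23.19 0.00
      vertex 25.49 13.94 0.00
    endloop
  endfacet
  facet normal 0.0000 0.0000 -1.0000
    outer loop
      vertex 1.22 7.32 0.00
      vertex 0.42 16.01 0.00
      vertex 25.49 13.94 0.00
    endloop
  endfacet
  facet normal 0.0000 0.0000 -1.0000
    outer loop
      vertex 7.43 1.17 0.00
      vertex 1.22 7.32 0.00
      vertex 25.49 13.94 0.00
    endloop
  endfacet
  facet normal 0.0000 0.0000 -1.0000
    outer loop
      vertex 16.14 0.45 0.00
      vertex 7.43 1.17 0.00
      vertex 25.49 13.94 0.00
    endloop
  endfacet
  facet normal 0.0000 0.0000 -1.0000
    outer loop
      vertex 23.27 5.50 0.00
      vertex 16.14 0.45 0.00
      vertex 25.49 13.94 0.00
    endloop
  endfacet
  facet normal 0.7520 0.3550 0.5554
    outer loop
      vertex 25.49 13.94 0.00
      vertex 21.76 21.84 0.00
      vertex 12.77 12.77 17.97
    endloop
  endfacet
  facet normal 0.3481 0.7552 0.5554
    outer loop
      vertex 21.76 21.84 0.00
      vertex 13.82 25.50 0.00
      vertex 12.77 12.77 17.97
    endloop
  endfacet
  facet normal -0.2198 0.8021 0.5553
    outer loop
      vertex 13.82 25.50 0.00
      vertex 5.39 23.19 0.00
      vertex 12.77 12.77 17.97
    endloop
  endfacet
  facet normal -0.6838 0.4733 0.5553
    outer loop
      vertex 5.39 23.19 0.00
      vertex 0.42 16.01 0.00
      vertex 12.77 12.77 17.97
    endloop
  endfacet
  facet normal -0.8281 -0.0762 0.5554
    outer loop
      vertex 0.42 16.01 0.00
      vertex 1.22 7.32 0.00
      vertex 12.77 12.77 17.97
    endloop
  endfacet
  facet normal -0.5852 -0.5909 0.5553
    outer loop
      vertex 1.22 7.32 0.00
      vertex 7.43 1.17 0.00
      vertex 12.77 12.77 17.97
    endloop
  endfacet
  facet normal -0.0685 -0.8288 0.5554
    outer loop
      vertex 7.43 1.17 0.00
      vertex 16.14 0.45 0.00
      vertex 12.77 12.77 17.97
    endloop
  endfacet
  facet normal 0.4806 -0.6786 0.5554
    outer loop
      vertex 16.14 0.45 0.00
      vertex 23.27 5.50 0.00
      vertex 12.77 12.77 17.97
    endloop
  endfacet
  facet normal 0.8042 -0.2115 0.5555
    outer loop
      vertex 23.27 5.50 0.00
      vertex 25.49 13.94 0.00
      vertex 12.77 12.77 17.97
    endloop
  endfacet
endsolid part

The G0 Z moves step by Δz≈3.59 mm. The G1 loops shrink linearly with z, so the solid tapers from its base footprint up to z≈18. Closing with a flat bottom cap and the tapered top and triangulating gives 16 facets — a regular 9-sided pyramid, base circumscribed radius ≈ 12.8 mm, apex at z ≈ 18 mm.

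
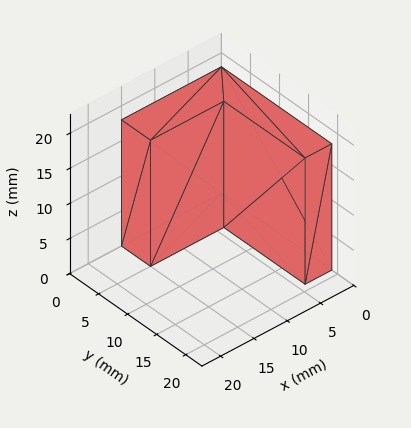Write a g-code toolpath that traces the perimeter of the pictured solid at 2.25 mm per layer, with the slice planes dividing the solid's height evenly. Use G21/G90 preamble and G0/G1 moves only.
Reading the render: the shape is an L-shaped prism: outer 15 × 19 mm, arm thicknesses ≈ 5 mm (horizontal) and 4 mm (vertical), extruded 18 mm in z (dimensions read to the nearest mm from the axis ticks). For the g-code, the solid's height is divided into equal slices at the stated Δz and each level perimeter traced with G1 moves after a G0 lift.

; perimeter-only toolpath
G21 ; units = mm
G90 ; absolute positioning
G28 ; home
; layer 1
G0 Z2.25
G0 X0.00 Y0.00
G1 X15.00 Y0.00
G1 X15.00 Y5.00
G1 X4.00 Y5.00
G1 X4.00 Y19.00
G1 X0.00 Y19.00
G1 X0.00 Y0.00
; layer 2
G0 Z4.50
G0 X0.00 Y0.00
G1 X15.00 Y0.00
G1 X15.00 Y5.00
G1 X4.00 Y5.00
G1 X4.00 Y19.00
G1 X0.00 Y19.00
G1 X0.00 Y0.00
; layer 3
G0 Z6.75
G0 X0.00 Y0.00
G1 X15.00 Y0.00
G1 X15.00 Y5.00
G1 X4.00 Y5.00
G1 X4.00 Y19.00
G1 X0.00 Y19.00
G1 X0.00 Y0.00
; layer 4
G0 Z9.00
G0 X0.00 Y0.00
G1 X15.00 Y0.00
G1 X15.00 Y5.00
G1 X4.00 Y5.00
G1 X4.00 Y19.00
G1 X0.00 Y19.00
G1 X0.00 Y0.00
; layer 5
G0 Z11.25
G0 X0.00 Y0.00
G1 X15.00 Y0.00
G1 X15.00 Y5.00
G1 X4.00 Y5.00
G1 X4.00 Y19.00
G1 X0.00 Y19.00
G1 X0.00 Y0.00
; layer 6
G0 Z13.50
G0 X0.00 Y0.00
G1 X15.00 Y0.00
G1 X15.00 Y5.00
G1 X4.00 Y5.00
G1 X4.00 Y19.00
G1 X0.00 Y19.00
G1 X0.00 Y0.00
; layer 7
G0 Z15.75
G0 X0.00 Y0.00
G1 X15.00 Y0.00
G1 X15.00 Y5.00
G1 X4.00 Y5.00
G1 X4.00 Y19.00
G1 X0.00 Y19.00
G1 X0.00 Y0.00
; layer 8
G0 Z18.00
G0 X0.00 Y0.00
G1 X15.00 Y0.00
G1 X15.00 Y5.00
G1 X4.00 Y5.00
G1 X4.00 Y19.00
G1 X0.00 Y19.00
G1 X0.00 Y0.00
M2 ; end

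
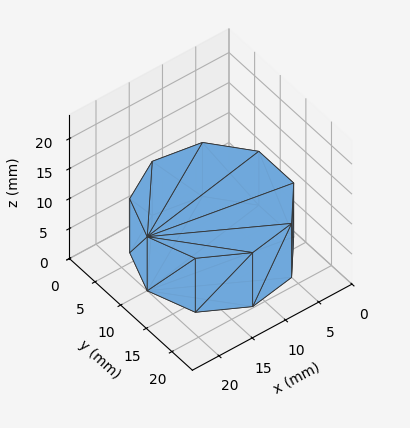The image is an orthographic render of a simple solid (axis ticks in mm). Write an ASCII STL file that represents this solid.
Reading the render: the shape is a regular 9-sided prism (a cylinder approximated with 9 flat sides), circumscribed radius ≈ 10 mm, height ≈ 9 mm (dimensions read to the nearest mm from the axis ticks). For the STL, each face is triangulated and given an outward normal.

solid part
  facet normal 0.0000 0.0000 -1.0000
    outer loop
      vertex 11.7 19.8 0.0
      vertex 17.7 16.4 0.0
      vertex 20.0 10.0 0.0
    endloop
  endfacet
  facet normal 0.0000 0.0000 -1.0000
    outer loop
      vertex 5.0 18.7 0.0
      vertex 11.7 19.8 0.0
      vertex 20.0 10.0 0.0
    endloop
  endfacet
  facet normal 0.0000 0.0000 -1.0000
    outer loop
      vertex 0.6 13.4 0.0
      vertex 5.0 18.7 0.0
      vertex 20.0 10.0 0.0
    endloop
  endfacet
  facet normal 0.0000 0.0000 -1.0000
    outer loop
      vertex 0.6 6.6 0.0
      vertex 0.6 13.4 0.0
      vertex 20.0 10.0 0.0
    endloop
  endfacet
  facet normal 0.0000 0.0000 -1.0000
    outer loop
      vertex 5.0 1.3 0.0
      vertex 0.6 6.6 0.0
      vertex 20.0 10.0 0.0
    endloop
  endfacet
  facet normal 0.0000 0.0000 -1.0000
    outer loop
      vertex 11.7 0.2 0.0
      vertex 5.0 1.3 0.0
      vertex 20.0 10.0 0.0
    endloop
  endfacet
  facet normal 0.0000 0.0000 -1.0000
    outer loop
      vertex 17.7 3.6 0.0
      vertex 11.7 0.2 0.0
      vertex 20.0 10.0 0.0
    endloop
  endfacet
  facet normal 0.0000 0.0000 1.0000
    outer loop
      vertex 20.0 10.0 9.0
      vertex 17.7 16.4 9.0
      vertex 11.7 19.8 9.0
    endloop
  endfacet
  facet normal 0.0000 0.0000 1.0000
    outer loop
      vertex 20.0 10.0 9.0
      vertex 11.7 19.8 9.0
      vertex 5.0 18.7 9.0
    endloop
  endfacet
  facet normal 0.0000 0.0000 1.0000
    outer loop
      vertex 20.0 10.0 9.0
      vertex 5.0 18.7 9.0
      vertex 0.6 13.4 9.0
    endloop
  endfacet
  facet normal 0.0000 0.0000 1.0000
    outer loop
      vertex 20.0 10.0 9.0
      vertex 0.6 13.4 9.0
      vertex 0.6 6.6 9.0
    endloop
  endfacet
  facet normal 0.0000 0.0000 1.0000
    outer loop
      vertex 20.0 10.0 9.0
      vertex 0.6 6.6 9.0
      vertex 5.0 1.3 9.0
    endloop
  endfacet
  facet normal 0.0000 0.0000 1.0000
    outer loop
      vertex 20.0 10.0 9.0
      vertex 5.0 1.3 9.0
      vertex 11.7 0.2 9.0
    endloop
  endfacet
  facet normal 0.0000 0.0000 1.0000
    outer loop
      vertex 20.0 10.0 9.0
      vertex 11.7 0.2 9.0
      vertex 17.7 3.6 9.0
    endloop
  endfacet
  facet normal 0.9411 0.3382 0.0000
    outer loop
      vertex 20.0 10.0 0.0
      vertex 17.7 16.4 0.0
      vertex 17.7 16.4 9.0
    endloop
  endfacet
  facet normal 0.9411 0.3382 0.0000
    outer loop
      vertex 20.0 10.0 0.0
      vertex 17.7 16.4 9.0
      vertex 20.0 10.0 9.0
    endloop
  endfacet
  facet normal 0.4930 0.8700 0.0000
    outer loop
      vertex 17.7 16.4 0.0
      vertex 11.7 19.8 0.0
      vertex 11.7 19.8 9.0
    endloop
  endfacet
  facet normal 0.4930 0.8700 0.0000
    outer loop
      vertex 17.7 16.4 0.0
      vertex 11.7 19.8 9.0
      vertex 17.7 16.4 9.0
    endloop
  endfacet
  facet normal -0.1620 0.9868 0.0000
    outer loop
      vertex 11.7 19.8 0.0
      vertex 5.0 18.7 0.0
      vertex 5.0 18.7 9.0
    endloop
  endfacet
  facet normal -0.1620 0.9868 0.0000
    outer loop
      vertex 11.7 19.8 0.0
      vertex 5.0 18.7 9.0
      vertex 11.7 19.8 9.0
    endloop
  endfacet
  facet normal -0.7694 0.6388 0.0000
    outer loop
      vertex 5.0 18.7 0.0
      vertex 0.6 13.4 0.0
      vertex 0.6 13.4 9.0
    endloop
  endfacet
  facet normal -0.7694 0.6388 0.0000
    outer loop
      vertex 5.0 18.7 0.0
      vertex 0.6 13.4 9.0
      vertex 5.0 18.7 9.0
    endloop
  endfacet
  facet normal -1.0000 0.0000 0.0000
    outer loop
      vertex 0.6 13.4 0.0
      vertex 0.6 6.6 0.0
      vertex 0.6 6.6 9.0
    endloop
  endfacet
  facet normal -1.0000 0.0000 0.0000
    outer loop
      vertex 0.6 13.4 0.0
      vertex 0.6 6.6 9.0
      vertex 0.6 13.4 9.0
    endloop
  endfacet
  facet normal -0.7694 -0.6388 0.0000
    outer loop
      vertex 0.6 6.6 0.0
      vertex 5.0 1.3 0.0
      vertex 5.0 1.3 9.0
    endloop
  endfacet
  facet normal -0.7694 -0.6388 0.0000
    outer loop
      vertex 0.6 6.6 0.0
      vertex 5.0 1.3 9.0
      vertex 0.6 6.6 9.0
    endloop
  endfacet
  facet normal -0.1620 -0.9868 0.0000
    outer loop
      vertex 5.0 1.3 0.0
      vertex 11.7 0.2 0.0
      vertex 11.7 0.2 9.0
    endloop
  endfacet
  facet normal -0.1620 -0.9868 0.0000
    outer loop
      vertex 5.0 1.3 0.0
      vertex 11.7 0.2 9.0
      vertex 5.0 1.3 9.0
    endloop
  endfacet
  facet normal 0.4930 -0.8700 0.0000
    outer loop
      vertex 11.7 0.2 0.0
      vertex 17.7 3.6 0.0
      vertex 17.7 3.6 9.0
    endloop
  endfacet
  facet normal 0.4930 -0.8700 0.0000
    outer loop
      vertex 11.7 0.2 0.0
      vertex 17.7 3.6 9.0
      vertex 11.7 0.2 9.0
    endloop
  endfacet
  facet normal 0.9411 -0.3382 0.0000
    outer loop
      vertex 17.7 3.6 0.0
      vertex 20.0 10.0 0.0
      vertex 20.0 10.0 9.0
    endloop
  endfacet
  facet normal 0.9411 -0.3382 0.0000
    outer loop
      vertex 17.7 3.6 0.0
      vertex 20.0 10.0 9.0
      vertex 17.7 3.6 9.0
    endloop
  endfacet
endsolid part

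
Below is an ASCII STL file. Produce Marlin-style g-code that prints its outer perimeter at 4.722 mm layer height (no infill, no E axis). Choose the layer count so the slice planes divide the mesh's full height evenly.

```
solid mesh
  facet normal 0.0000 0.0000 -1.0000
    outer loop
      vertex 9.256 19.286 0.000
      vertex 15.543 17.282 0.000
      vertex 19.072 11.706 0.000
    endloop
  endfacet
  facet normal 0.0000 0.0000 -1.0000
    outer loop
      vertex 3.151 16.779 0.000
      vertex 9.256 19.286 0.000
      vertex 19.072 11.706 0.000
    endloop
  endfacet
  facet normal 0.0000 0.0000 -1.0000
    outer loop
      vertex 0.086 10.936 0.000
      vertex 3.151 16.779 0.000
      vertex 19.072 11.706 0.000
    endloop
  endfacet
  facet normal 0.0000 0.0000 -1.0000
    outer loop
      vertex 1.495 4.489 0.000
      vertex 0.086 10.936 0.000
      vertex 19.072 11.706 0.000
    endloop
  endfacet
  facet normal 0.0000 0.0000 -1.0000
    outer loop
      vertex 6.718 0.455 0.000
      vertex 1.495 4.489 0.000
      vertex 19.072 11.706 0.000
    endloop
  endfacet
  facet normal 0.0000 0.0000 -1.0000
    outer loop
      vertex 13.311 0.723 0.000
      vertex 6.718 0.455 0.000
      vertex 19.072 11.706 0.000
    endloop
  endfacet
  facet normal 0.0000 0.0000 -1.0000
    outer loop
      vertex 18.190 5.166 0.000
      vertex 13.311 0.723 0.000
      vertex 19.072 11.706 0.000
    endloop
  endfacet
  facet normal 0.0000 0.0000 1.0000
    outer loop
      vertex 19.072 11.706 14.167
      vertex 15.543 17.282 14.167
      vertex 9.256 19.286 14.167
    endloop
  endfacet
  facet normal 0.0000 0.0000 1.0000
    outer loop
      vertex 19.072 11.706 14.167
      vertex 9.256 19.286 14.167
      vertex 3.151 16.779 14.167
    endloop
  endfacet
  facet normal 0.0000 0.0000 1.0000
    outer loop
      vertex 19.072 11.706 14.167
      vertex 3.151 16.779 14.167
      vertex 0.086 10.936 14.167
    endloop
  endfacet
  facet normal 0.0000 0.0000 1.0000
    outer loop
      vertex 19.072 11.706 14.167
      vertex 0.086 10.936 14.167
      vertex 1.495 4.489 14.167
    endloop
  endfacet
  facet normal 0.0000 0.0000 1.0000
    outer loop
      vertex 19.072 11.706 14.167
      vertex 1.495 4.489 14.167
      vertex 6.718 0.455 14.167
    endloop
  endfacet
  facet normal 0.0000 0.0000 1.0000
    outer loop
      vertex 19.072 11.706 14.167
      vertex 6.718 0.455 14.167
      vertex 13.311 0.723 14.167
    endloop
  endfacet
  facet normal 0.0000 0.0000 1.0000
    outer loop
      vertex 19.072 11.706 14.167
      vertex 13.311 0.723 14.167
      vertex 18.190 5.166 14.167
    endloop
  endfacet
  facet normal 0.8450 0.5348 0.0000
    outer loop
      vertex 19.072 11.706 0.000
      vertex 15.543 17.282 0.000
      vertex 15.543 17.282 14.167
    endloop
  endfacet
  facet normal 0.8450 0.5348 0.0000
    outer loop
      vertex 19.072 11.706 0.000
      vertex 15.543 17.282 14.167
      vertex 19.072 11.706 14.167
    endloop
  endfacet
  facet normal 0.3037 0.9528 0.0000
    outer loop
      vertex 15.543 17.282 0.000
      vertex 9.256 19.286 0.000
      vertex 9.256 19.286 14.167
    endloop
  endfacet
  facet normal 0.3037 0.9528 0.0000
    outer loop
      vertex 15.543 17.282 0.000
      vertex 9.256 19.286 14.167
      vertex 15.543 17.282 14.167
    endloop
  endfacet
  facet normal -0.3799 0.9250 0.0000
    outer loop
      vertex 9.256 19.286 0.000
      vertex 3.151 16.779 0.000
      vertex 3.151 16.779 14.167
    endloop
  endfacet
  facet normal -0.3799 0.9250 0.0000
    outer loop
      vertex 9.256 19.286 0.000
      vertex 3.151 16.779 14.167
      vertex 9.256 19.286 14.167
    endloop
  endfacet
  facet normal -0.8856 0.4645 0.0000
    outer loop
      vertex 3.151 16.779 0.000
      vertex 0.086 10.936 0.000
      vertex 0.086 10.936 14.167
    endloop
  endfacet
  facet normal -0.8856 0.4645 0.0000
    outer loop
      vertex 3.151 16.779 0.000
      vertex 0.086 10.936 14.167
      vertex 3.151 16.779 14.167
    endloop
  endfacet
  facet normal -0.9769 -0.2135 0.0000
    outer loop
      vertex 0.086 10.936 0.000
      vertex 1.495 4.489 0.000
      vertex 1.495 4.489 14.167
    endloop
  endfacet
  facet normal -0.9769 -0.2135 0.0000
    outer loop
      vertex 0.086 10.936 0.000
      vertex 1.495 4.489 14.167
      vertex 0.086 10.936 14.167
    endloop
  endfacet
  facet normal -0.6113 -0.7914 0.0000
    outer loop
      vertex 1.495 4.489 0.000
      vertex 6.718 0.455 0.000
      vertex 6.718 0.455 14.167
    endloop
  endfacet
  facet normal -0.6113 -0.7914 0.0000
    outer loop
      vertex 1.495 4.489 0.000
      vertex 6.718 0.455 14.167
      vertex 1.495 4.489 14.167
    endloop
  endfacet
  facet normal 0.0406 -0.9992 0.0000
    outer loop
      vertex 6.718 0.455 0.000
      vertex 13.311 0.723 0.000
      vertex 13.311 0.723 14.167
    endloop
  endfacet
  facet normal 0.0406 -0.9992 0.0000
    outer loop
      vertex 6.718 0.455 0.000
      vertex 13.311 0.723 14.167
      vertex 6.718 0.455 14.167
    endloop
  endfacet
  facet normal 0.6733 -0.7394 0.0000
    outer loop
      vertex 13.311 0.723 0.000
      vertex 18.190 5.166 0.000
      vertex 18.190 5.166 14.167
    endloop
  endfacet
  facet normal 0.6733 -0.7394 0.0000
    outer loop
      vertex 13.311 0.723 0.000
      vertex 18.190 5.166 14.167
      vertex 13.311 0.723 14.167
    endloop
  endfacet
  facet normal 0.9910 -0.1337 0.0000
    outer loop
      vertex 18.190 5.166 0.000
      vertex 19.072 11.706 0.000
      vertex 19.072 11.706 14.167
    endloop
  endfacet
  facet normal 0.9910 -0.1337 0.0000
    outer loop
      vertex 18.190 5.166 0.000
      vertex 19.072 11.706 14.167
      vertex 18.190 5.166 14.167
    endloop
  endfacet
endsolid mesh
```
; perimeter-only toolpath
G21 ; units = mm
G90 ; absolute positioning
G28 ; home
; layer 1
G0 Z4.722
G0 X19.072 Y11.706
G1 X15.543 Y17.282
G1 X9.256 Y19.286
G1 X3.151 Y16.779
G1 X0.086 Y10.936
G1 X1.495 Y4.489
G1 X6.718 Y0.455
G1 X13.311 Y0.723
G1 X18.190 Y5.166
G1 X19.072 Y11.706
; layer 2
G0 Z9.445
G0 X19.072 Y11.706
G1 X15.543 Y17.282
G1 X9.256 Y19.286
G1 X3.151 Y16.779
G1 X0.086 Y10.936
G1 X1.495 Y4.489
G1 X6.718 Y0.455
G1 X13.311 Y0.723
G1 X18.190 Y5.166
G1 X19.072 Y11.706
; layer 3
G0 Z14.167
G0 X19.072 Y11.706
G1 X15.543 Y17.282
G1 X9.256 Y19.286
G1 X3.151 Y16.779
G1 X0.086 Y10.936
G1 X1.495 Y4.489
G1 X6.718 Y0.455
G1 X13.311 Y0.723
G1 X18.190 Y5.166
G1 X19.072 Y11.706
M2 ; end

The solid is a regular 9-sided prism (a cylinder approximated with 9 flat sides), circumscribed radius ≈ 9.65 mm, height ≈ 14.2 mm. Slicing at Δz = 4.722 mm — 3 equal slices spanning the solid's height, so layer i sits at z = i·h/3 — gives 3 non-empty perimeters. Each is a 9-segment closed polygon; G0 lifts to the layer z and rapids to the start vertex, then G1 traces the edges.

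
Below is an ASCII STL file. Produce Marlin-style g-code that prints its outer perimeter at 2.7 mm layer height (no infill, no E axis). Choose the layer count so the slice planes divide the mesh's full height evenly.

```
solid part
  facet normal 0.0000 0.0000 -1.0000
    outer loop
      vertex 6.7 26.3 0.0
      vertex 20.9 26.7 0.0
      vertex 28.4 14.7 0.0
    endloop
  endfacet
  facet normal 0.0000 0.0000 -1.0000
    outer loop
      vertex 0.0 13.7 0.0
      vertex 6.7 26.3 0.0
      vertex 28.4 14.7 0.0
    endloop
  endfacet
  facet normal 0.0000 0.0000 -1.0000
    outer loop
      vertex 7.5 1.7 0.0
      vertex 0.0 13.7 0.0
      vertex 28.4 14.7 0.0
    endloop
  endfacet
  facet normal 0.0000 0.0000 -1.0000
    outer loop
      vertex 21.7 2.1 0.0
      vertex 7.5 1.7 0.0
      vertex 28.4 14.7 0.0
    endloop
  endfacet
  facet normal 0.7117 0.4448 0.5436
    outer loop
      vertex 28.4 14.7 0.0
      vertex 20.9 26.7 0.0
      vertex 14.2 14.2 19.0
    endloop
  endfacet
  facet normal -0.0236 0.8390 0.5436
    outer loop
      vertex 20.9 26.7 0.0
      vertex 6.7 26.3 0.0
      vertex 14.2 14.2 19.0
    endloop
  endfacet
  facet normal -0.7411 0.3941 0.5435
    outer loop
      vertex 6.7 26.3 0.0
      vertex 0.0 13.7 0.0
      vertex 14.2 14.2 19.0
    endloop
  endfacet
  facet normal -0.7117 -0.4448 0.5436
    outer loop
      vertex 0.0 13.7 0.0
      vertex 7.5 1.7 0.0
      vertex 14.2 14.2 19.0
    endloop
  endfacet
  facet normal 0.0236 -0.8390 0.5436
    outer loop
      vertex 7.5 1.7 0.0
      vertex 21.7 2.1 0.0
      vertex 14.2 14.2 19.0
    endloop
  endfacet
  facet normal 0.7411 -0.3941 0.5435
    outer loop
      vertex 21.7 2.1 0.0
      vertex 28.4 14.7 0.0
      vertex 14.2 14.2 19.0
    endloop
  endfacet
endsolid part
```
; perimeter-only toolpath
G21 ; units = mm
G90 ; absolute positioning
G28 ; home
; layer 1
G0 Z2.7
G0 X26.4 Y14.6
G1 X19.9 Y24.9
G1 X7.8 Y24.6
G1 X2.0 Y13.8
G1 X8.5 Y3.5
G1 X20.6 Y3.8
G1 X26.4 Y14.6
; layer 2
G0 Z5.4
G0 X24.3 Y14.6
G1 X19.0 Y23.1
G1 X8.8 Y22.8
G1 X4.1 Y13.8
G1 X9.4 Y5.3
G1 X19.6 Y5.6
G1 X24.3 Y14.6
; layer 3
G0 Z8.1
G0 X22.3 Y14.5
G1 X18.0 Y21.3
G1 X9.9 Y21.1
G1 X6.1 Y13.9
G1 X10.4 Y7.1
G1 X18.5 Y7.3
G1 X22.3 Y14.5
; layer 4
G0 Z10.9
G0 X20.3 Y14.4
G1 X17.1 Y19.6
G1 X11.0 Y19.4
G1 X8.1 Y14.0
G1 X11.3 Y8.8
G1 X17.4 Y9.0
G1 X20.3 Y14.4
; layer 5
G0 Z13.6
G0 X18.3 Y14.3
G1 X16.1 Y17.8
G1 X12.1 Y17.7
G1 X10.1 Y14.1
G1 X12.3 Y10.6
G1 X16.3 Y10.7
G1 X18.3 Y14.3
; layer 6
G0 Z16.3
G0 X16.2 Y14.3
G1 X15.2 Y16.0
G1 X13.1 Y15.9
G1 X12.2 Y14.1
G1 X13.2 Y12.4
G1 X15.3 Y12.5
G1 X16.2 Y14.3
M2 ; end

The solid is a regular 6-sided pyramid, base circumscribed radius ≈ 14.2 mm, apex at z ≈ 19 mm. Slicing at Δz = 2.7 mm — 7 equal slices spanning the solid's height, so layer i sits at z = i·h/7 — gives 6 non-empty perimeters. Each is a 6-segment closed polygon; G0 lifts to the layer z and rapids to the start vertex, then G1 traces the edges. The cross-section shrinks linearly with z (the slice at the apex is degenerate and omitted).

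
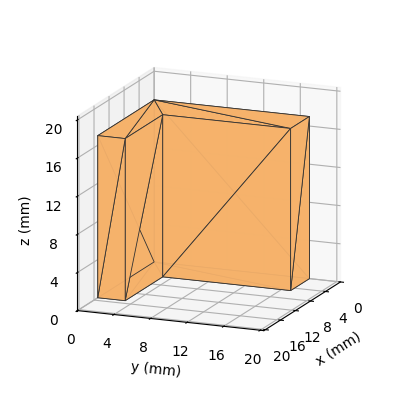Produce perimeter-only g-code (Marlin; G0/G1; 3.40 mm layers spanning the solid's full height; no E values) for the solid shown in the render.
Reading the render: the shape is an L-shaped prism: outer 15 × 17 mm, arm thicknesses ≈ 3 mm (horizontal) and 5 mm (vertical), extruded 17 mm in z (dimensions read to the nearest mm from the axis ticks). For the g-code, the solid's height is divided into equal slices at the stated Δz and each level perimeter traced with G1 moves after a G0 lift.

; perimeter-only toolpath
G21 ; units = mm
G90 ; absolute positioning
G28 ; home
; layer 1
G0 Z3.40
G0 X0.00 Y0.00
G1 X15.00 Y0.00
G1 X15.00 Y3.00
G1 X5.00 Y3.00
G1 X5.00 Y17.00
G1 X0.00 Y17.00
G1 X0.00 Y0.00
; layer 2
G0 Z6.80
G0 X0.00 Y0.00
G1 X15.00 Y0.00
G1 X15.00 Y3.00
G1 X5.00 Y3.00
G1 X5.00 Y17.00
G1 X0.00 Y17.00
G1 X0.00 Y0.00
; layer 3
G0 Z10.20
G0 X0.00 Y0.00
G1 X15.00 Y0.00
G1 X15.00 Y3.00
G1 X5.00 Y3.00
G1 X5.00 Y17.00
G1 X0.00 Y17.00
G1 X0.00 Y0.00
; layer 4
G0 Z13.60
G0 X0.00 Y0.00
G1 X15.00 Y0.00
G1 X15.00 Y3.00
G1 X5.00 Y3.00
G1 X5.00 Y17.00
G1 X0.00 Y17.00
G1 X0.00 Y0.00
; layer 5
G0 Z17.00
G0 X0.00 Y0.00
G1 X15.00 Y0.00
G1 X15.00 Y3.00
G1 X5.00 Y3.00
G1 X5.00 Y17.00
G1 X0.00 Y17.00
G1 X0.00 Y0.00
M2 ; end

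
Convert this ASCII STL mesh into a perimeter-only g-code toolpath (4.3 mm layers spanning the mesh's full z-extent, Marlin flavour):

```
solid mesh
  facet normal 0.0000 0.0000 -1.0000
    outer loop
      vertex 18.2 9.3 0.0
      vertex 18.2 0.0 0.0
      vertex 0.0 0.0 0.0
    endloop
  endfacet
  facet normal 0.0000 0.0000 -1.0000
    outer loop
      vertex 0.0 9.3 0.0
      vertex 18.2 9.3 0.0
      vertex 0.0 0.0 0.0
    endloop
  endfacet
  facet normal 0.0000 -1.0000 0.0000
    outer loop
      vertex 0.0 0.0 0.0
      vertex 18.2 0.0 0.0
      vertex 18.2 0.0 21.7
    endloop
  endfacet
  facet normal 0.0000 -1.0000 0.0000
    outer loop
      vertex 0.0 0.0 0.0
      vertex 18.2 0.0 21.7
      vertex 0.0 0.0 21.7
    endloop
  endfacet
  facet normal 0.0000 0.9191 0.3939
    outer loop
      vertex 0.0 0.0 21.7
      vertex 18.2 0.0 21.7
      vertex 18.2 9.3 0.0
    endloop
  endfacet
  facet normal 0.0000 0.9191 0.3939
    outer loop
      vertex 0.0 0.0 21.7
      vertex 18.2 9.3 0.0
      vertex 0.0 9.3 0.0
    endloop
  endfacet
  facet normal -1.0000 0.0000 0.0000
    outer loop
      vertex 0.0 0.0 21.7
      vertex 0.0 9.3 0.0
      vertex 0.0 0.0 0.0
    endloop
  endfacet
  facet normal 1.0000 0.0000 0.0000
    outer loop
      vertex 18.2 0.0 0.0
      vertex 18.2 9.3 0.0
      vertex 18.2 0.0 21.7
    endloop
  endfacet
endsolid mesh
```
; perimeter-only toolpath
G21 ; units = mm
G90 ; absolute positioning
G28 ; home
; layer 1
G0 Z4.3
G0 X0.0 Y0.0
G1 X18.2 Y0.0
G1 X18.2 Y7.4
G1 X0.0 Y7.4
G1 X0.0 Y0.0
; layer 2
G0 Z8.7
G0 X0.0 Y0.0
G1 X18.2 Y0.0
G1 X18.2 Y5.6
G1 X0.0 Y5.6
G1 X0.0 Y0.0
; layer 3
G0 Z13.0
G0 X0.0 Y0.0
G1 X18.2 Y0.0
G1 X18.2 Y3.7
G1 X0.0 Y3.7
G1 X0.0 Y0.0
; layer 4
G0 Z17.4
G0 X0.0 Y0.0
G1 X18.2 Y0.0
G1 X18.2 Y1.9
G1 X0.0 Y1.9
G1 X0.0 Y0.0
M2 ; end

The solid is a wedge (ramp): 18.2 × 9.3 mm base, rising to 21.7 mm along the y=0 edge and sloping linearly to z=0 at y=9.3. Slicing at Δz = 4.3 mm — 5 equal slices spanning the solid's height, so layer i sits at z = i·h/5 — gives 4 non-empty perimeters. Each is a 4-segment closed polygon; G0 lifts to the layer z and rapids to the start vertex, then G1 traces the edges. The cross-section shrinks linearly with z (the slice at the apex is degenerate and omitted).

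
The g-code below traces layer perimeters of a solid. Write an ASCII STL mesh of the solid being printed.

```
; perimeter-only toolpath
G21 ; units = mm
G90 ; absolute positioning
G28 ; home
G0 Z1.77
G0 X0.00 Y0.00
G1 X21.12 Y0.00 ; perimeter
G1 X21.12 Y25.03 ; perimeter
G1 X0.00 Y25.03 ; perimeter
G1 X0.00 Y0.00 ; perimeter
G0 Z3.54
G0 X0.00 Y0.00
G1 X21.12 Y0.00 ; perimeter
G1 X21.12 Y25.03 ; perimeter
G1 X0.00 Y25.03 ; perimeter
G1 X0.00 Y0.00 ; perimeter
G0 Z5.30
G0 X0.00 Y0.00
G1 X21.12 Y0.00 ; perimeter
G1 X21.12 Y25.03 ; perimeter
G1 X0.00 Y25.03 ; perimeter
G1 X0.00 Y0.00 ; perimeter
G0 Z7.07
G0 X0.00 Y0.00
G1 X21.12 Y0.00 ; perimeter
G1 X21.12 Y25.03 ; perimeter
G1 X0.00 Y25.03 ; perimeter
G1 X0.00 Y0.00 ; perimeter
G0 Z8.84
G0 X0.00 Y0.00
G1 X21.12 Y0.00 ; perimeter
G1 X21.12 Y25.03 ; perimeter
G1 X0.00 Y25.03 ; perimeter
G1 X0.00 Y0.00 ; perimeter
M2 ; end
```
solid part
  facet normal 0.0000 0.0000 -1.0000
    outer loop
      vertex 21.12 25.03 0.00
      vertex 21.12 0.00 0.00
      vertex 0.00 0.00 0.00
    endloop
  endfacet
  facet normal 0.0000 0.0000 -1.0000
    outer loop
      vertex 0.00 25.03 0.00
      vertex 21.12 25.03 0.00
      vertex 0.00 0.00 0.00
    endloop
  endfacet
  facet normal 0.0000 0.0000 1.0000
    outer loop
      vertex 0.00 0.00 8.84
      vertex 21.12 0.00 8.84
      vertex 21.12 25.03 8.84
    endloop
  endfacet
  facet normal 0.0000 0.0000 1.0000
    outer loop
      vertex 0.00 0.00 8.84
      vertex 21.12 25.03 8.84
      vertex 0.00 25.03 8.84
    endloop
  endfacet
  facet normal 0.0000 -1.0000 0.0000
    outer loop
      vertex 0.00 0.00 0.00
      vertex 21.12 0.00 0.00
      vertex 21.12 0.00 8.84
    endloop
  endfacet
  facet normal 0.0000 -1.0000 0.0000
    outer loop
      vertex 0.00 0.00 0.00
      vertex 21.12 0.00 8.84
      vertex 0.00 0.00 8.84
    endloop
  endfacet
  facet normal 0.0000 1.0000 0.0000
    outer loop
      vertex 21.12 25.03 8.84
      vertex 21.12 25.03 0.00
      vertex 0.00 25.03 0.00
    endloop
  endfacet
  facet normal 0.0000 1.0000 0.0000
    outer loop
      vertex 0.00 25.03 8.84
      vertex 21.12 25.03 8.84
      vertex 0.00 25.03 0.00
    endloop
  endfacet
  facet normal -1.0000 0.0000 0.0000
    outer loop
      vertex 0.00 25.03 8.84
      vertex 0.00 25.03 0.00
      vertex 0.00 0.00 0.00
    endloop
  endfacet
  facet normal -1.0000 0.0000 0.0000
    outer loop
      vertex 0.00 0.00 8.84
      vertex 0.00 25.03 8.84
      vertex 0.00 0.00 0.00
    endloop
  endfacet
  facet normal 1.0000 0.0000 0.0000
    outer loop
      vertex 21.12 0.00 0.00
      vertex 21.12 25.03 0.00
      vertex 21.12 25.03 8.84
    endloop
  endfacet
  facet normal 1.0000 0.0000 0.0000
    outer loop
      vertex 21.12 0.00 0.00
      vertex 21.12 25.03 8.84
      vertex 21.12 0.00 8.84
    endloop
  endfacet
endsolid part

The G0 Z moves step by Δz≈1.77 mm. Every layer's G1 loop is the same polygon, so the solid is a straight extrusion of it from z=0 to z≈8.84. Closing with flat bottom and top caps and triangulating gives 12 facets — a rectangular box, roughly 21.1 × 25 mm footprint and 8.84 mm tall.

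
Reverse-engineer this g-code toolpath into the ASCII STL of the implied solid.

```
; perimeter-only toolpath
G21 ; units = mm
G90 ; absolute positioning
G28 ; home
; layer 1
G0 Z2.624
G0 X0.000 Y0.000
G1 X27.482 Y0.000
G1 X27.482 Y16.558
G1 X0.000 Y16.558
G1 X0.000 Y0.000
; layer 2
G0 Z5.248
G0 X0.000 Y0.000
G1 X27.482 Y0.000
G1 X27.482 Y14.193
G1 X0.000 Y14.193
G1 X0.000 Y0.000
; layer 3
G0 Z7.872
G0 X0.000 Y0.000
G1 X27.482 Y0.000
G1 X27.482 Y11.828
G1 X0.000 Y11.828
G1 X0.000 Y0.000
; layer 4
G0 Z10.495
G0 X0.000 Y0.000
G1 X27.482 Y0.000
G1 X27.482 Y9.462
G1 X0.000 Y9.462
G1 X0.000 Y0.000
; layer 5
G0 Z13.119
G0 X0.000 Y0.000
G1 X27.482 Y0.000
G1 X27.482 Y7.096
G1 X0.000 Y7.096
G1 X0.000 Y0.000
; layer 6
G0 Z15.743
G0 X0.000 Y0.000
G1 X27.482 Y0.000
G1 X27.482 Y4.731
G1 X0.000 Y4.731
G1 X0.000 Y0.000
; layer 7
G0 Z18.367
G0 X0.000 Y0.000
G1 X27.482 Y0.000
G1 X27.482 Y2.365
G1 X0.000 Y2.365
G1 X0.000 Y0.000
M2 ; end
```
solid part
  facet normal 0.0000 0.0000 -1.0000
    outer loop
      vertex 27.482 18.924 0.000
      vertex 27.482 0.000 0.000
      vertex 0.000 0.000 0.000
    endloop
  endfacet
  facet normal 0.0000 0.0000 -1.0000
    outer loop
      vertex 0.000 18.924 0.000
      vertex 27.482 18.924 0.000
      vertex 0.000 0.000 0.000
    endloop
  endfacet
  facet normal 0.0000 -1.0000 0.0000
    outer loop
      vertex 0.000 0.000 0.000
      vertex 27.482 0.000 0.000
      vertex 27.482 0.000 20.991
    endloop
  endfacet
  facet normal 0.0000 -1.0000 0.0000
    outer loop
      vertex 0.000 0.000 0.000
      vertex 27.482 0.000 20.991
      vertex 0.000 0.000 20.991
    endloop
  endfacet
  facet normal 0.0000 0.7427 0.6696
    outer loop
      vertex 0.000 0.000 20.991
      vertex 27.482 0.000 20.991
      vertex 27.482 18.924 0.000
    endloop
  endfacet
  facet normal 0.0000 0.7427 0.6696
    outer loop
      vertex 0.000 0.000 20.991
      vertex 27.482 18.924 0.000
      vertex 0.000 18.924 0.000
    endloop
  endfacet
  facet normal -1.0000 0.0000 0.0000
    outer loop
      vertex 0.000 0.000 20.991
      vertex 0.000 18.924 0.000
      vertex 0.000 0.000 0.000
    endloop
  endfacet
  facet normal 1.0000 0.0000 0.0000
    outer loop
      vertex 27.482 0.000 0.000
      vertex 27.482 18.924 0.000
      vertex 27.482 0.000 20.991
    endloop
  endfacet
endsolid part

The G0 Z moves step by Δz≈2.624 mm. The G1 loops shrink linearly with z, so the solid tapers from its base footprint up to z≈21. Closing with a flat bottom cap and the tapered top and triangulating gives 8 facets — a wedge (ramp): 27.5 × 18.9 mm base, rising to 21 mm along the y=0 edge and sloping linearly to z=0 at y=18.9.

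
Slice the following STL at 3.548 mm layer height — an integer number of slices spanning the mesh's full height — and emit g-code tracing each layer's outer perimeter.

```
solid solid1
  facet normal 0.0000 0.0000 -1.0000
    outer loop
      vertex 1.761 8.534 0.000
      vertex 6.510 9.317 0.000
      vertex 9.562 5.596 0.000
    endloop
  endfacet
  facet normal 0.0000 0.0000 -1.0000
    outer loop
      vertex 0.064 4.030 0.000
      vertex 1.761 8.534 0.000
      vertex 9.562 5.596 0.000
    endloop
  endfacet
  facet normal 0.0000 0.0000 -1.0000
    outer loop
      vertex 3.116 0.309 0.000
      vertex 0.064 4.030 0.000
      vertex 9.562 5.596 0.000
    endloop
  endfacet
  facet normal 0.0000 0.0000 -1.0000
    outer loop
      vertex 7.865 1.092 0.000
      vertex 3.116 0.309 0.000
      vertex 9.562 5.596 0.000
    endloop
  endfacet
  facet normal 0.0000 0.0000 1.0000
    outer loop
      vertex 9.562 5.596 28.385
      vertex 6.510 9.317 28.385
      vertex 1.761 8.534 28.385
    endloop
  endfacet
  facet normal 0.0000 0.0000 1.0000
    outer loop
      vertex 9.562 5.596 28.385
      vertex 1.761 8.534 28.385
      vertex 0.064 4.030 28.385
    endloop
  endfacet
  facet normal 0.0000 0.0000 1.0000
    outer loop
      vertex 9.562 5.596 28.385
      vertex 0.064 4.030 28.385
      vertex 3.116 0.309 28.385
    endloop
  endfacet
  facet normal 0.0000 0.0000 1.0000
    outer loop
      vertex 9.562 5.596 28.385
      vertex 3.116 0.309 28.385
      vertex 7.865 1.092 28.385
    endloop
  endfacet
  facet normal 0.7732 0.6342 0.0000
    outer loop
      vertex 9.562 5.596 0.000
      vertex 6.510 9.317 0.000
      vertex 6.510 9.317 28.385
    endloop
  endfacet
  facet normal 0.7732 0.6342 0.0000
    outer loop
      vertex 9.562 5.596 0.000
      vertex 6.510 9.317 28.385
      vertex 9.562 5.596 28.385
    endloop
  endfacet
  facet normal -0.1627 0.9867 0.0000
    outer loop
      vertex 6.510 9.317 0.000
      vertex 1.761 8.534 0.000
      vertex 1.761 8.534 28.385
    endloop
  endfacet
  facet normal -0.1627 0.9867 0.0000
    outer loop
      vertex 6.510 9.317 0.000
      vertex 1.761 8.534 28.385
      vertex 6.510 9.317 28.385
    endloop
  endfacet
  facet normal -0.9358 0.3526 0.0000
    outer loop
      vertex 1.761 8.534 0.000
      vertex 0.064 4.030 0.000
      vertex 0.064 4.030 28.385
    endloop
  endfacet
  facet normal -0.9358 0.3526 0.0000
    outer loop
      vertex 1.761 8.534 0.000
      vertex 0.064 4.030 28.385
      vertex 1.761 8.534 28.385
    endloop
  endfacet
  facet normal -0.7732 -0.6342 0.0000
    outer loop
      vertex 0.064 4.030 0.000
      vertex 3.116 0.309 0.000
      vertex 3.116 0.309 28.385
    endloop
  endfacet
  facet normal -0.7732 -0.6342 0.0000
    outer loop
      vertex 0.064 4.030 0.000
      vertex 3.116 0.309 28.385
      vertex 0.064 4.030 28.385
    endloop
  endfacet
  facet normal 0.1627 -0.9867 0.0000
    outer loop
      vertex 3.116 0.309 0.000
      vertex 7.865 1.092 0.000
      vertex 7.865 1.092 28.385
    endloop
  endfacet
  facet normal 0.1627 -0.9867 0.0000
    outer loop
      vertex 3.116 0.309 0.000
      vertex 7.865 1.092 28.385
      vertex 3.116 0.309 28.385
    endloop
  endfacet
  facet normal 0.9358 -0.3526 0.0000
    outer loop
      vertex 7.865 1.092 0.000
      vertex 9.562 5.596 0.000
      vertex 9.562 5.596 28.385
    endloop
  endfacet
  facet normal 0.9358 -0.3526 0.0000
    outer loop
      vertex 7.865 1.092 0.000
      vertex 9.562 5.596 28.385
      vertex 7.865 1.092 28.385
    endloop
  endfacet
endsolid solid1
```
; perimeter-only toolpath
G21 ; units = mm
G90 ; absolute positioning
G28 ; home
; layer 1
G0 Z3.548
G0 X9.562 Y5.596
G1 X6.510 Y9.317
G1 X1.761 Y8.534
G1 X0.064 Y4.030
G1 X3.116 Y0.309
G1 X7.865 Y1.092
G1 X9.562 Y5.596
; layer 2
G0 Z7.096
G0 X9.562 Y5.596
G1 X6.510 Y9.317
G1 X1.761 Y8.534
G1 X0.064 Y4.030
G1 X3.116 Y0.309
G1 X7.865 Y1.092
G1 X9.562 Y5.596
; layer 3
G0 Z10.644
G0 X9.562 Y5.596
G1 X6.510 Y9.317
G1 X1.761 Y8.534
G1 X0.064 Y4.030
G1 X3.116 Y0.309
G1 X7.865 Y1.092
G1 X9.562 Y5.596
; layer 4
G0 Z14.193
G0 X9.562 Y5.596
G1 X6.510 Y9.317
G1 X1.761 Y8.534
G1 X0.064 Y4.030
G1 X3.116 Y0.309
G1 X7.865 Y1.092
G1 X9.562 Y5.596
; layer 5
G0 Z17.741
G0 X9.562 Y5.596
G1 X6.510 Y9.317
G1 X1.761 Y8.534
G1 X0.064 Y4.030
G1 X3.116 Y0.309
G1 X7.865 Y1.092
G1 X9.562 Y5.596
; layer 6
G0 Z21.289
G0 X9.562 Y5.596
G1 X6.510 Y9.317
G1 X1.761 Y8.534
G1 X0.064 Y4.030
G1 X3.116 Y0.309
G1 X7.865 Y1.092
G1 X9.562 Y5.596
; layer 7
G0 Z24.837
G0 X9.562 Y5.596
G1 X6.510 Y9.317
G1 X1.761 Y8.534
G1 X0.064 Y4.030
G1 X3.116 Y0.309
G1 X7.865 Y1.092
G1 X9.562 Y5.596
; layer 8
G0 Z28.385
G0 X9.562 Y5.596
G1 X6.510 Y9.317
G1 X1.761 Y8.534
G1 X0.064 Y4.030
G1 X3.116 Y0.309
G1 X7.865 Y1.092
G1 X9.562 Y5.596
M2 ; end

The solid is a regular 6-sided prism (a cylinder approximated with 6 flat sides), circumscribed radius ≈ 4.81 mm, height ≈ 28.4 mm. Slicing at Δz = 3.548 mm — 8 equal slices spanning the solid's height, so layer i sits at z = i·h/8 — gives 8 non-empty perimeters. Each is a 6-segment closed polygon; G0 lifts to the layer z and rapids to the start vertex, then G1 traces the edges.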